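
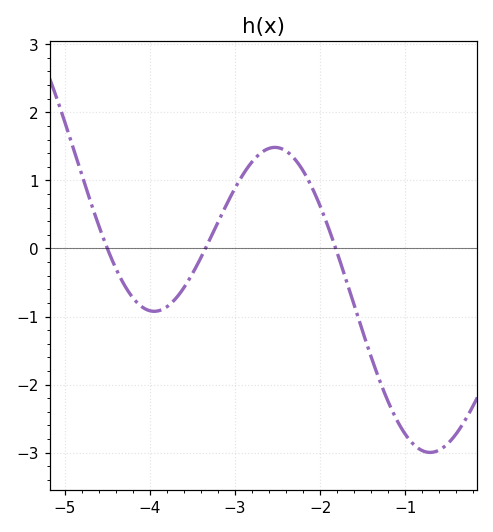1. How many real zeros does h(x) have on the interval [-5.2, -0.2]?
3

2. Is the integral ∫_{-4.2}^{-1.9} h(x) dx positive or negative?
positive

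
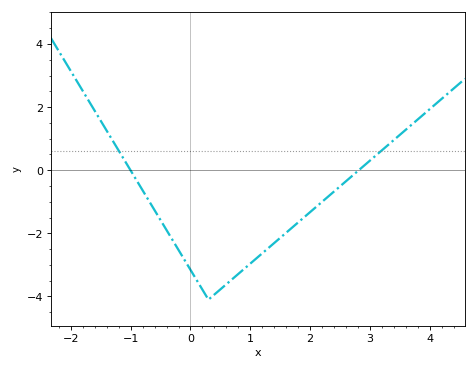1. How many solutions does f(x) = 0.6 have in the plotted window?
2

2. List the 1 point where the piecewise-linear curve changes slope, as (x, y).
(0.3, -4.1)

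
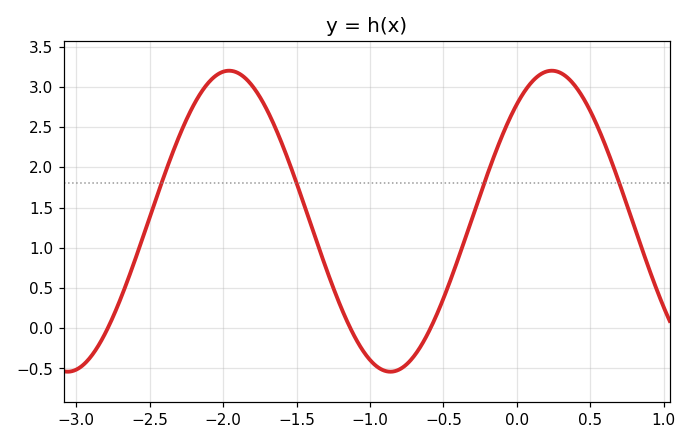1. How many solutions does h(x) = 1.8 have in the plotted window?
4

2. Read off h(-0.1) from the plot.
2.4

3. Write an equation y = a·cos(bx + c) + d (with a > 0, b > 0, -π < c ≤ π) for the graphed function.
y = 1.87cos(2.9x - 0.68) + 1.33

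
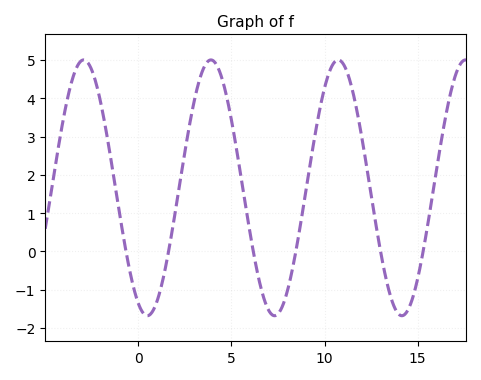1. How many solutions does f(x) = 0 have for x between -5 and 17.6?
6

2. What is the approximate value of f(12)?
2.98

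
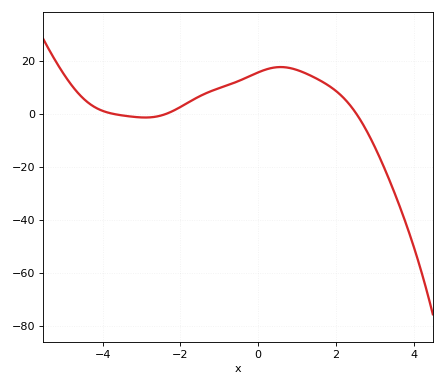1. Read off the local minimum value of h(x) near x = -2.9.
-1.37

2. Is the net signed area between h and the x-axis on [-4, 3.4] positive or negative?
positive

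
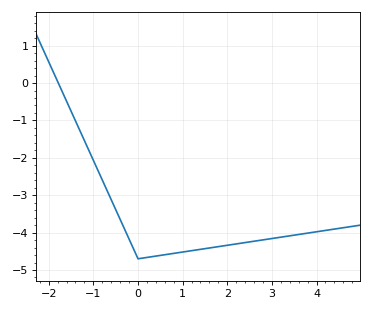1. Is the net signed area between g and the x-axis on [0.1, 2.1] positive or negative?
negative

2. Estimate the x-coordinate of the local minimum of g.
0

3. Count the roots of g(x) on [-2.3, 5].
1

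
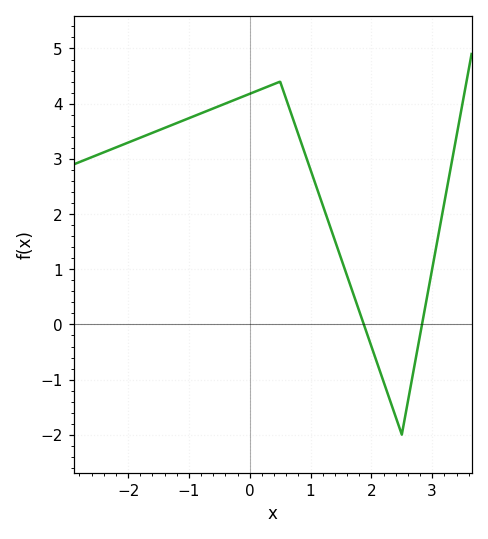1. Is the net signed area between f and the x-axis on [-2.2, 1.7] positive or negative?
positive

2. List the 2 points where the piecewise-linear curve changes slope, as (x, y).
(0.5, 4.4); (2.5, -2)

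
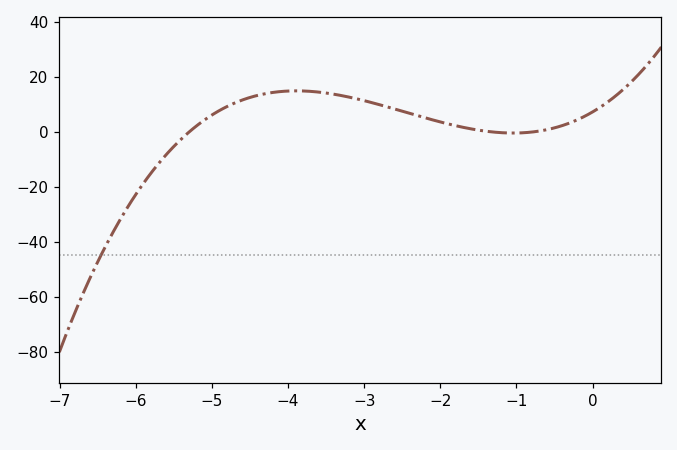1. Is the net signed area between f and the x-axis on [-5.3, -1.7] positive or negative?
positive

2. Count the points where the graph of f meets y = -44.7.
1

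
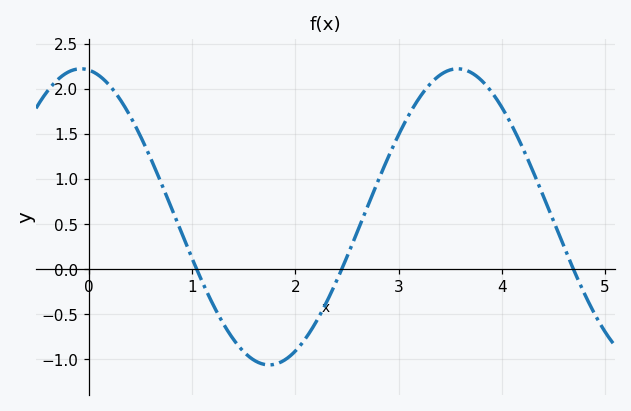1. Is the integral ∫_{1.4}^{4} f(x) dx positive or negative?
positive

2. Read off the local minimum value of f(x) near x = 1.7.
-1.05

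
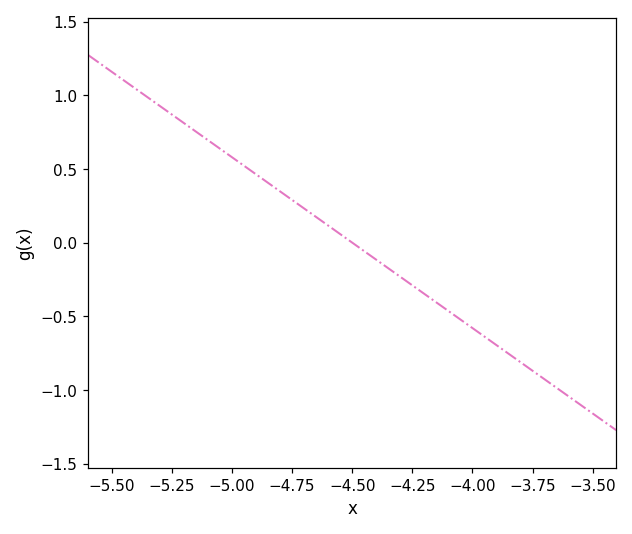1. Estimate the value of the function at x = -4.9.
0.464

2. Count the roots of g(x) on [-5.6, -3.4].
1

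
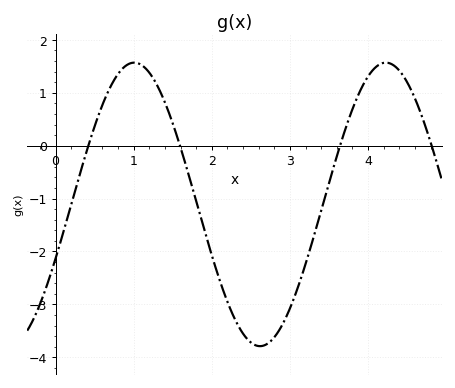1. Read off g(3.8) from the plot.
0.691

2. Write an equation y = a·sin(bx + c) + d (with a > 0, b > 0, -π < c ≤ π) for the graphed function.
y = 2.68sin(1.95x - 0.39) - 1.11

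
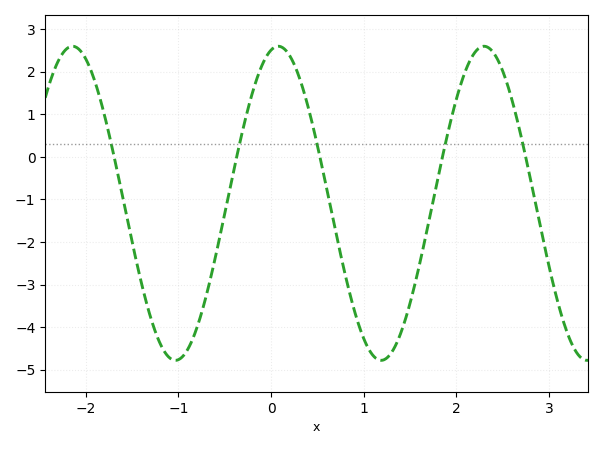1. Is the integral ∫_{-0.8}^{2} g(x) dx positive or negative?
negative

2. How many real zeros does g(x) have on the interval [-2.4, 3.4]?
5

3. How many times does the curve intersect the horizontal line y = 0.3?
5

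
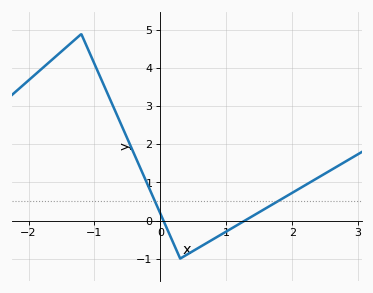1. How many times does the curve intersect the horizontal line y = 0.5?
2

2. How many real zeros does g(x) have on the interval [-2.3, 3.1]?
2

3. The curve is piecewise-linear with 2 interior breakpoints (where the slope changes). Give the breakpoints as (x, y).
(-1.2, 4.9); (0.3, -1)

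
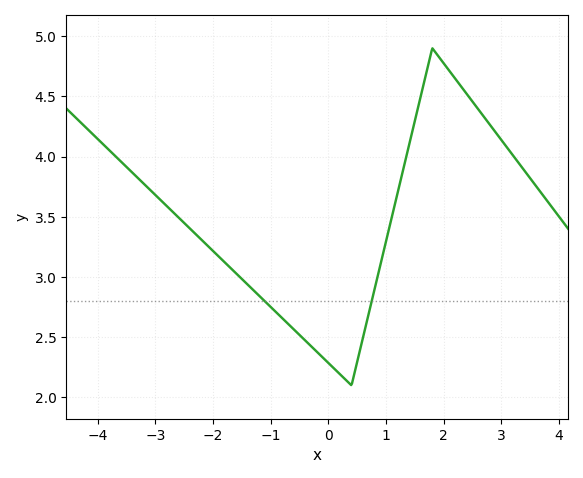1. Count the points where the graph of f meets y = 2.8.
2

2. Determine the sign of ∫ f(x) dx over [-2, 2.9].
positive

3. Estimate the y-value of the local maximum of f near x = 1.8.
4.9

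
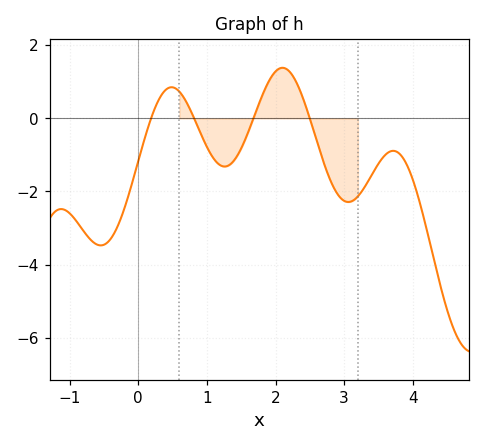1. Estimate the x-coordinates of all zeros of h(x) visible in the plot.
0.188, 0.815, 1.68, 2.5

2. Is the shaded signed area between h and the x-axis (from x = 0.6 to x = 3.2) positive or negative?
negative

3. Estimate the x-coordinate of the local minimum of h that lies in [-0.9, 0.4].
-0.546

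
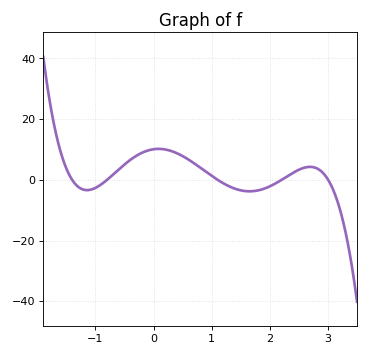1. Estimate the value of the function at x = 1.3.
-2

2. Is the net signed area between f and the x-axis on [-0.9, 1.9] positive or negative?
positive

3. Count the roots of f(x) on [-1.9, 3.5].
5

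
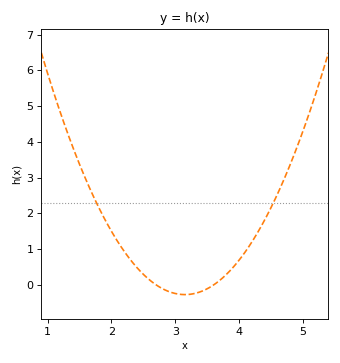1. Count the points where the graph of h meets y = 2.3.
2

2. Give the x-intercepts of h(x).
2.7, 3.6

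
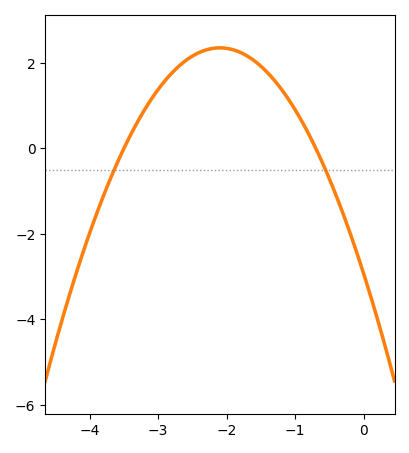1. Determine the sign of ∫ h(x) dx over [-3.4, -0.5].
positive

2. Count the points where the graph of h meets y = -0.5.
2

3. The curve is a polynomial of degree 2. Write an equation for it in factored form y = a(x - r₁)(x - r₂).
y = -1.2(x + 3.5)(x + 0.7)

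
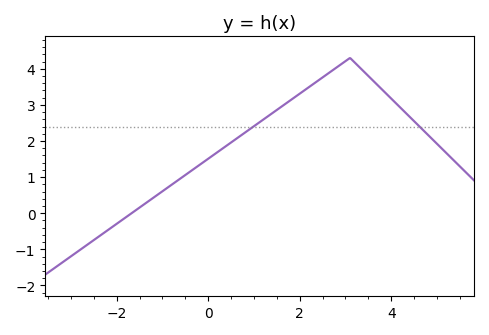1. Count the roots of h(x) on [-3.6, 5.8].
1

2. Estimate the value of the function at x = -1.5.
0.157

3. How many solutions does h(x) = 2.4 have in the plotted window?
2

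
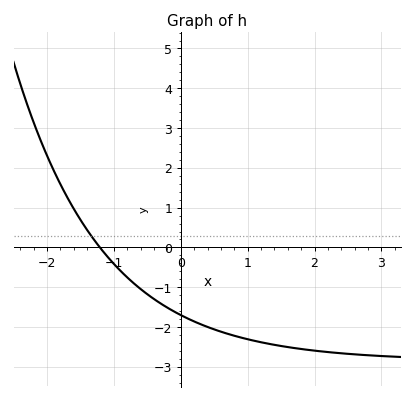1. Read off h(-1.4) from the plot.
0.4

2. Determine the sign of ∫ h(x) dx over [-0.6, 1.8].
negative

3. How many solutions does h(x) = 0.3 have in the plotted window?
1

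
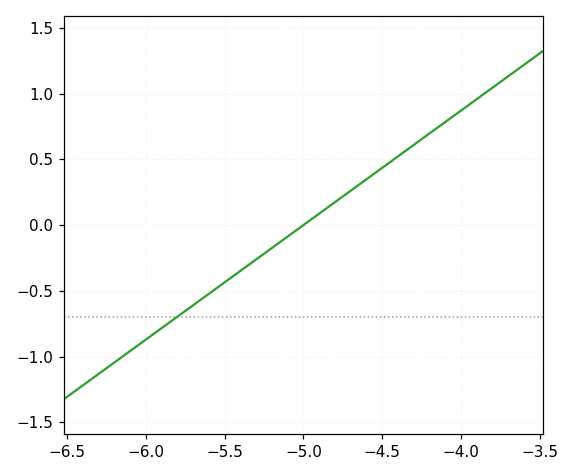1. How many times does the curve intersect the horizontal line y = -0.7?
1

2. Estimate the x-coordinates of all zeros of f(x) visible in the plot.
-5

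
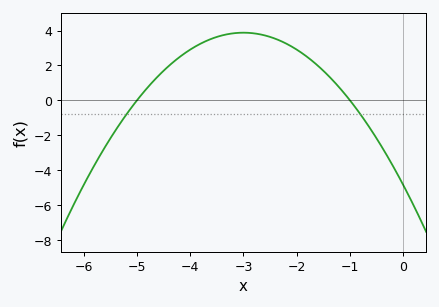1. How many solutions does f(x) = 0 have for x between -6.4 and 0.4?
2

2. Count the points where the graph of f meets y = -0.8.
2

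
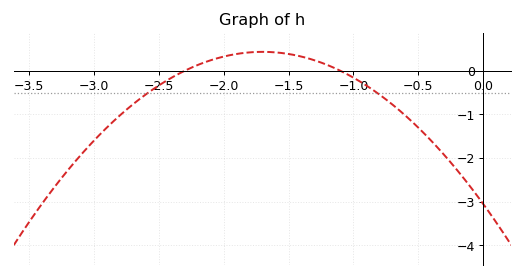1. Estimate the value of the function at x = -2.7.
-0.8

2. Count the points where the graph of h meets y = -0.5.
2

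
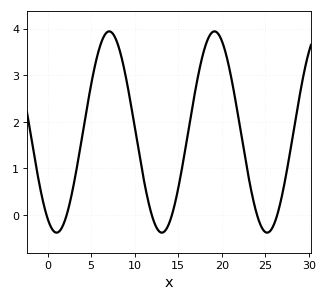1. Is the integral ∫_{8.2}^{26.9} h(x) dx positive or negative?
positive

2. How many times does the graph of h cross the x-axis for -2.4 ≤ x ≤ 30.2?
6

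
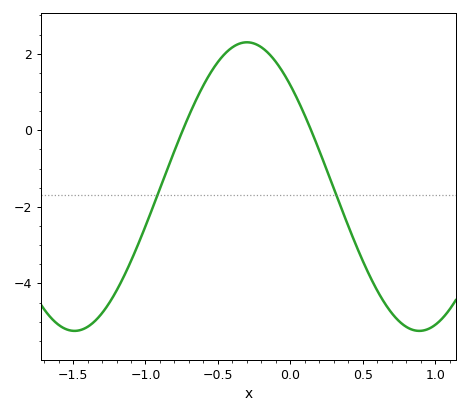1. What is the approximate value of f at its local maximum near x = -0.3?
2.3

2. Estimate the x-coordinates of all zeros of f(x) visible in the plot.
-0.743, 0.143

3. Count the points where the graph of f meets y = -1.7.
2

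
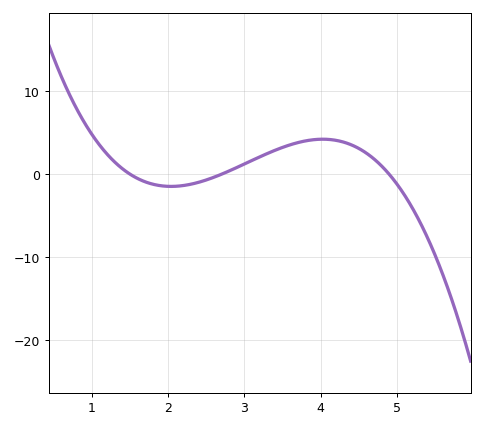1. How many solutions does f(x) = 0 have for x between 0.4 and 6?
3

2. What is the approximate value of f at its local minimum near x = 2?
-1.47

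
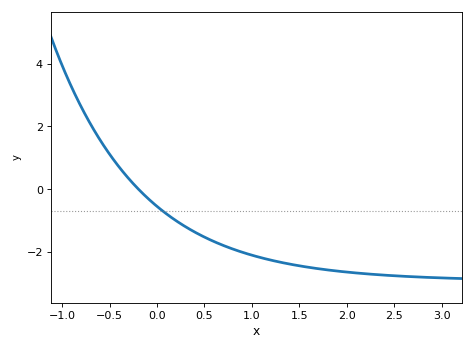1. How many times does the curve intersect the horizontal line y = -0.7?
1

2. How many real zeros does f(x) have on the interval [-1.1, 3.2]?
1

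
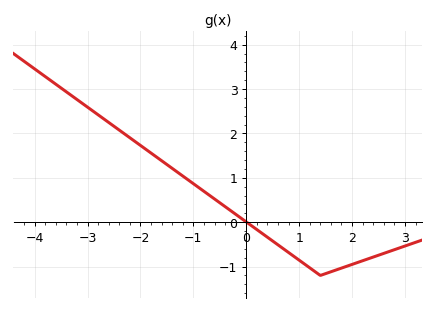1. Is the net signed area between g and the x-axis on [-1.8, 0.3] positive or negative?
positive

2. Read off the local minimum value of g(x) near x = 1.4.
-1.2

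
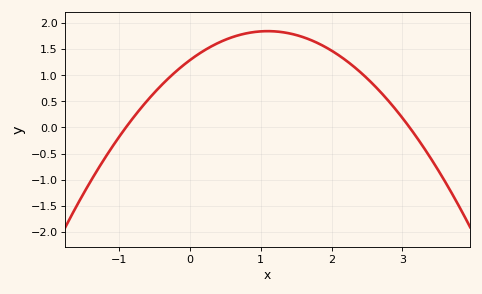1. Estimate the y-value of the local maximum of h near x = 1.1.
1.84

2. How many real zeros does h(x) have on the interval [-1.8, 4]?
2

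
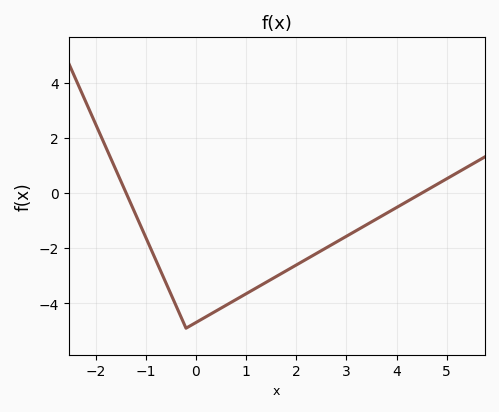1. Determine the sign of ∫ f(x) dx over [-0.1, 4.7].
negative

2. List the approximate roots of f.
-1.4, 4.6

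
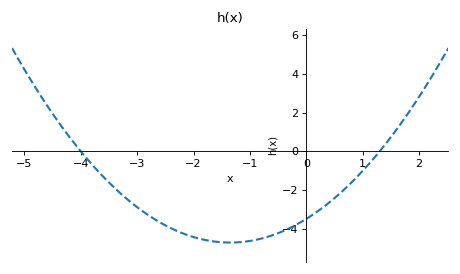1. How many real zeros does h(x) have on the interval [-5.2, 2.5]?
2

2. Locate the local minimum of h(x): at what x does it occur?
-1.4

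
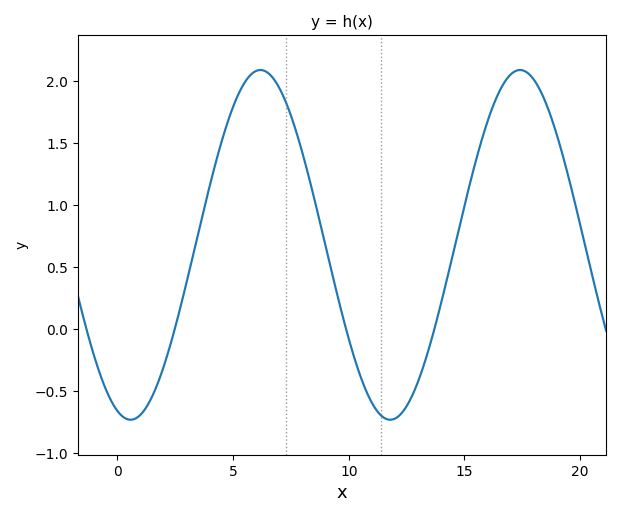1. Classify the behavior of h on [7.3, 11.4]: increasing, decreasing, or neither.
decreasing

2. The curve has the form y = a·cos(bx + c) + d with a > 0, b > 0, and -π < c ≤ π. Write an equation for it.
y = 1.41cos(0.56x + 2.8) + 0.68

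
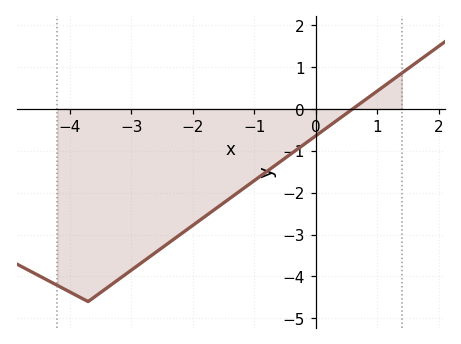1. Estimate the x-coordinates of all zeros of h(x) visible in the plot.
0.6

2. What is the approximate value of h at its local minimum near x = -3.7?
-4.6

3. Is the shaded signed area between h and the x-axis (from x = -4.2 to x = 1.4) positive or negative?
negative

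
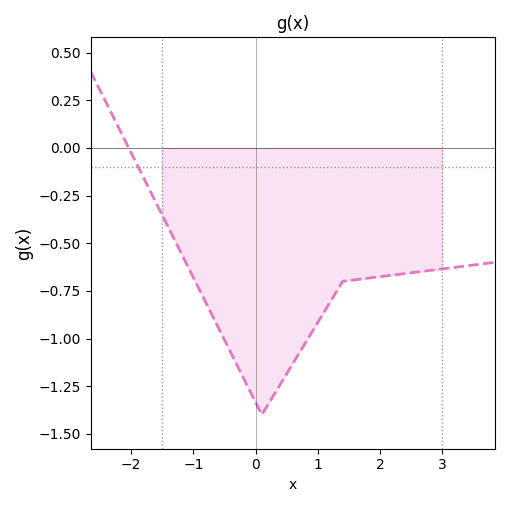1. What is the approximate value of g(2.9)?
-0.639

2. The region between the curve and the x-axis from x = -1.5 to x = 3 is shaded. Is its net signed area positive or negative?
negative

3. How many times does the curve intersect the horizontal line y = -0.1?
1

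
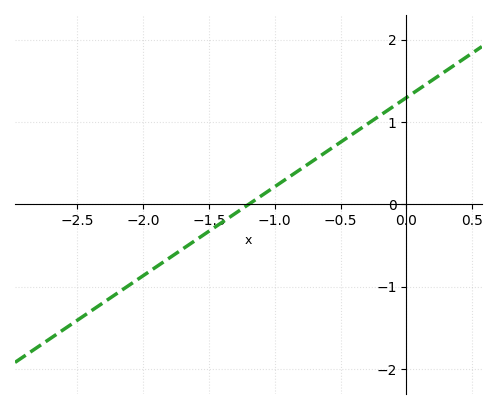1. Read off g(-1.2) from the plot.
0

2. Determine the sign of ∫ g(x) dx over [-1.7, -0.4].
positive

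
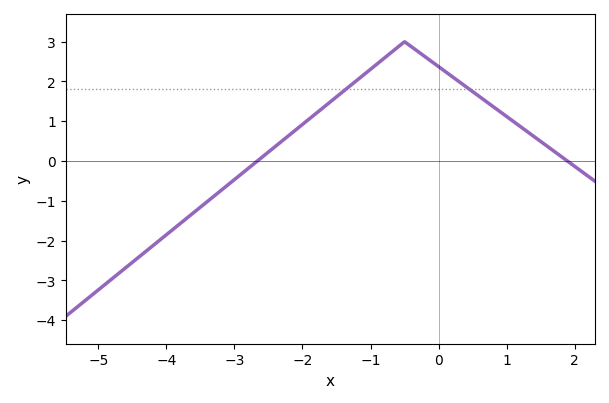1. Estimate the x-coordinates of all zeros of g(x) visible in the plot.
-2.6, 1.8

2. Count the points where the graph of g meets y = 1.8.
2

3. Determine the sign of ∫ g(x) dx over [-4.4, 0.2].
positive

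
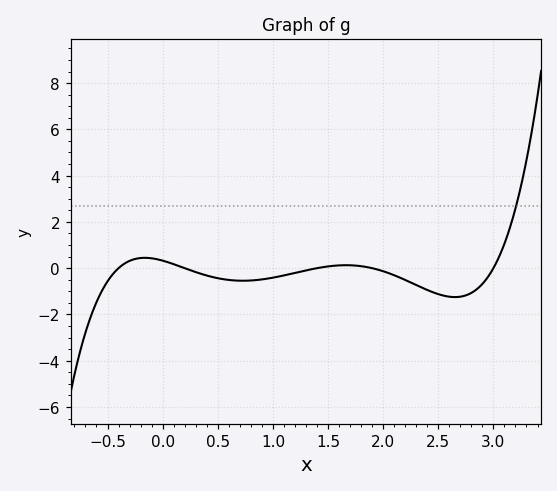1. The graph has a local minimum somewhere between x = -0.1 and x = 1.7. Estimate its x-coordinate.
0.728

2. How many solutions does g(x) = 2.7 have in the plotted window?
1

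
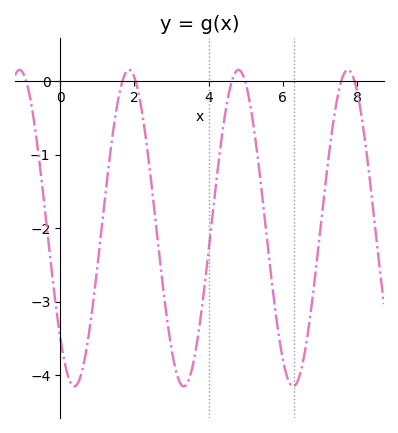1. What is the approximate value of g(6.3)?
-4.1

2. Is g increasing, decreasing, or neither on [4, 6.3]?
neither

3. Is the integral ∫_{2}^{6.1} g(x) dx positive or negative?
negative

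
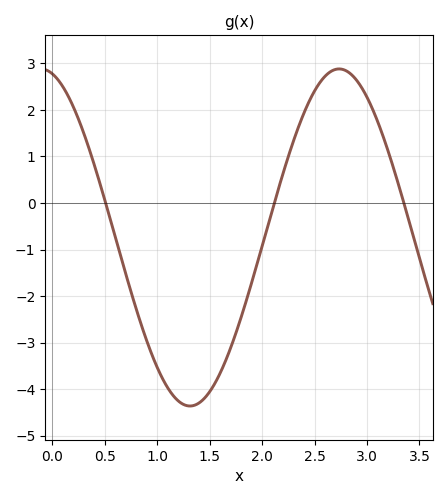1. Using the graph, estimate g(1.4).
-4.29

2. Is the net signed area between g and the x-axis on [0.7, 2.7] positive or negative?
negative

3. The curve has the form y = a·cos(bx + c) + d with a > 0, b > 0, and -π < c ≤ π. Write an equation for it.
y = 3.62cos(2.21x + 0.242) - 0.74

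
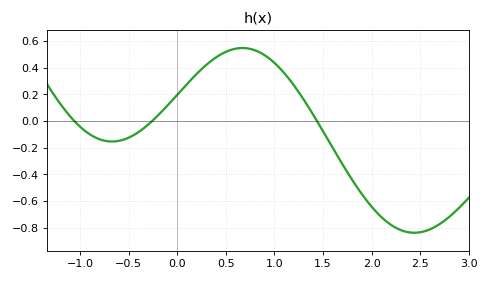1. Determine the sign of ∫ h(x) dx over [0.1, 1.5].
positive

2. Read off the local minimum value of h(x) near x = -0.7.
-0.153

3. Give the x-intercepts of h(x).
-1.06, -0.259, 1.44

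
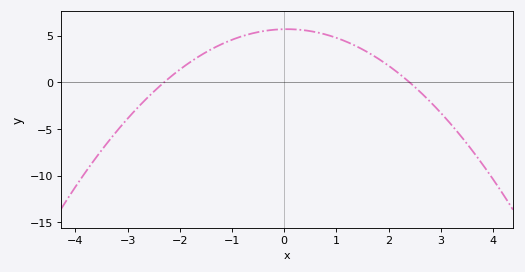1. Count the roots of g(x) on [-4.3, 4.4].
2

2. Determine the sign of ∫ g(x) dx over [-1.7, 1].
positive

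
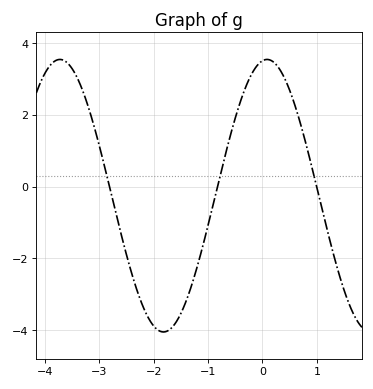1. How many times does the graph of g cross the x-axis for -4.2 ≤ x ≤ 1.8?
3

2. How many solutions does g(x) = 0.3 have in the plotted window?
3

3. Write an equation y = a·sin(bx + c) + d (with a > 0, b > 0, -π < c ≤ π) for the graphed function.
y = 3.8sin(1.6x + 1.4) - 0.25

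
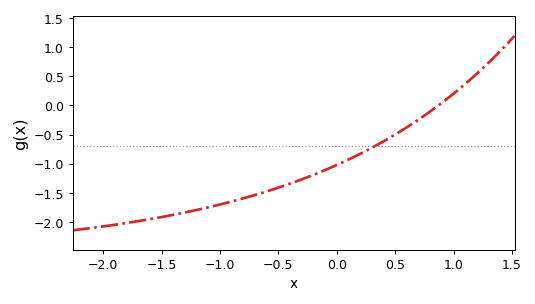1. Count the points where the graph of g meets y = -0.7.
1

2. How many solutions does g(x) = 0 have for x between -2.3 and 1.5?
1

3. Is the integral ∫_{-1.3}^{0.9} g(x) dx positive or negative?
negative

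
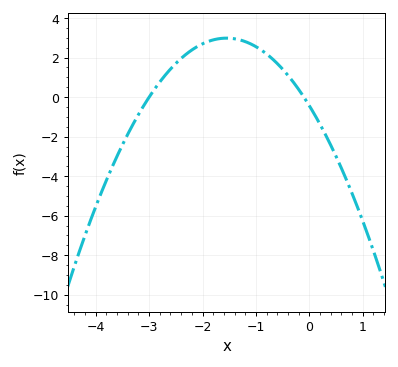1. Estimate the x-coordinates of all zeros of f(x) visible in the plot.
-3, -0.1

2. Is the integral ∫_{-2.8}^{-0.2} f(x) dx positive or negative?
positive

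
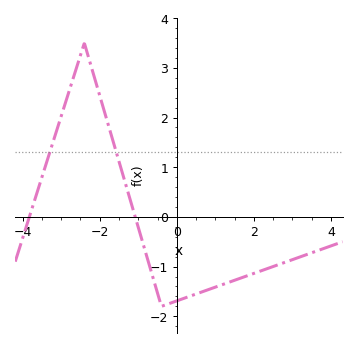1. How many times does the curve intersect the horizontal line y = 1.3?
2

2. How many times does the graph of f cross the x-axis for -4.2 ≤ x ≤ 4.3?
2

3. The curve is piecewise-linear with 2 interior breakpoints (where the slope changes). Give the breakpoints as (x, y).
(-2.4, 3.5); (-0.4, -1.8)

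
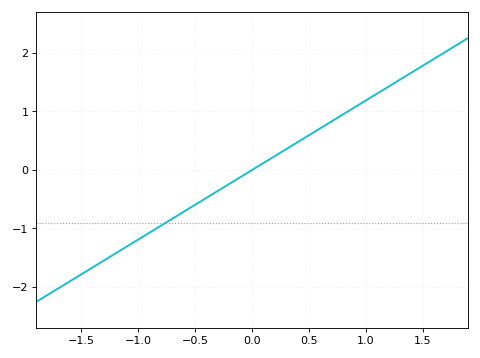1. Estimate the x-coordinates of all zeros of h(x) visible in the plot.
0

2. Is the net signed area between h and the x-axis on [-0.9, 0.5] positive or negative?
negative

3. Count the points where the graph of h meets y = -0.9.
1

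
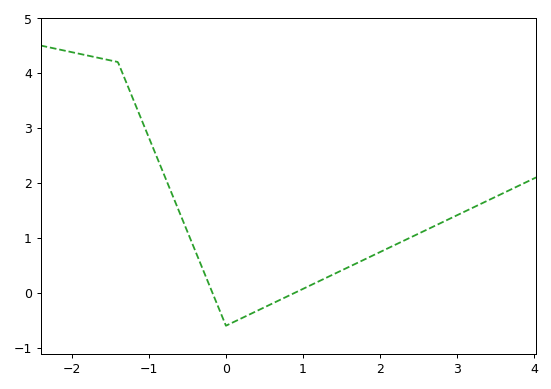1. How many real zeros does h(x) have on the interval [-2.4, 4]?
2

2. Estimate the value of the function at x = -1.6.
4.26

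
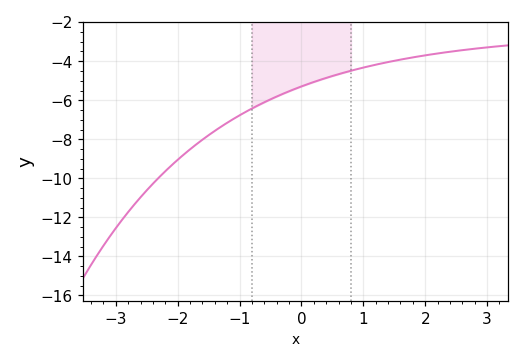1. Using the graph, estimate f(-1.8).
-8.51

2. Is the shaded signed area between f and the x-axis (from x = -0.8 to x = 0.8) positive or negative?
negative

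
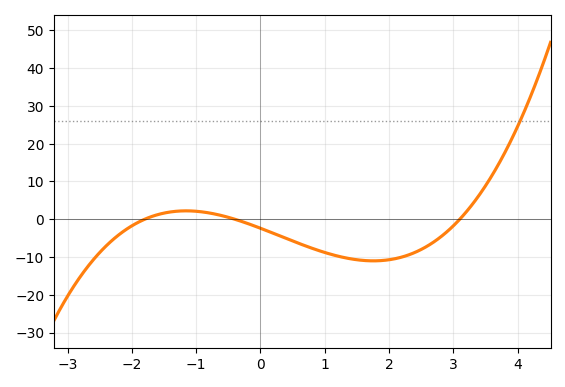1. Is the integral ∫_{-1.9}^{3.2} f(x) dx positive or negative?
negative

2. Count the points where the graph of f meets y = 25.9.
1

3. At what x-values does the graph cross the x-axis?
-1.8, -0.4, 3.2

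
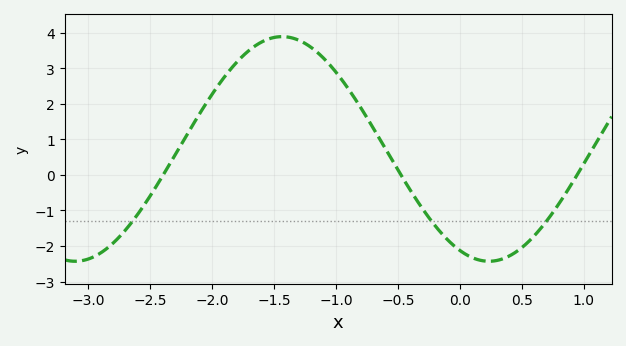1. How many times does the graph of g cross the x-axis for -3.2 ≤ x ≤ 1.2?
3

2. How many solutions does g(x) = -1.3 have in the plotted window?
3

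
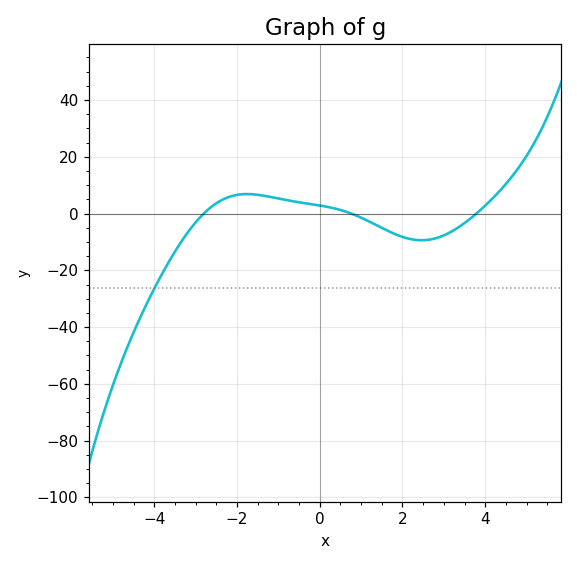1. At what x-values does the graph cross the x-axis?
-2.8, 0.761, 3.79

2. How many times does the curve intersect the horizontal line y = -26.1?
1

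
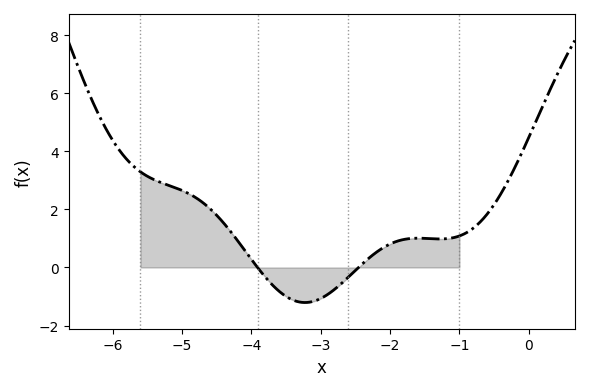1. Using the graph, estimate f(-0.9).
1.2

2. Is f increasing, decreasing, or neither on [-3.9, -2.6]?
neither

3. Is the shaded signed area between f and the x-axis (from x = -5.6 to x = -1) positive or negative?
positive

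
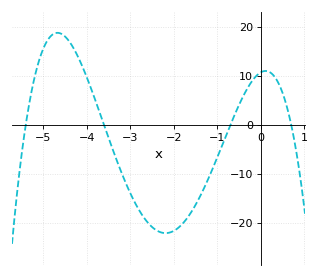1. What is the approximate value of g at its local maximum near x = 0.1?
11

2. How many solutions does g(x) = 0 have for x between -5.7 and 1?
4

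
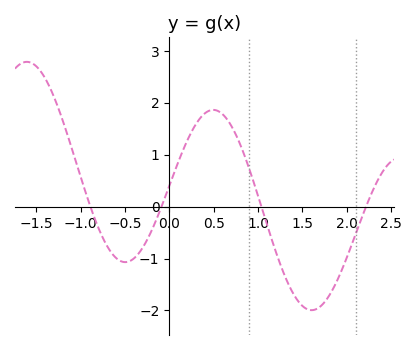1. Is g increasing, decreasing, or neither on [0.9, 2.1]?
neither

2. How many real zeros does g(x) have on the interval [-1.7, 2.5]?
4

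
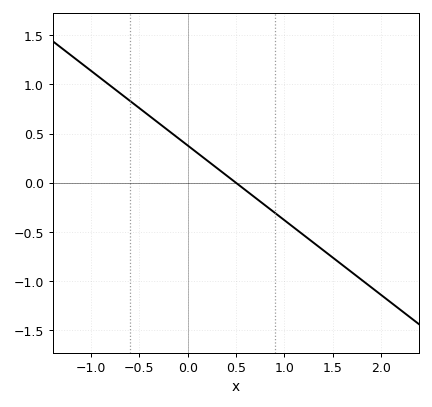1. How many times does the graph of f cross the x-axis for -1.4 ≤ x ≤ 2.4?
1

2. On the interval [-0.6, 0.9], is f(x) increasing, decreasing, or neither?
decreasing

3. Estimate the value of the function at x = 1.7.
-0.912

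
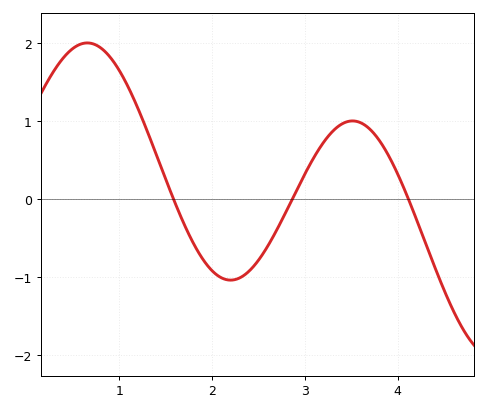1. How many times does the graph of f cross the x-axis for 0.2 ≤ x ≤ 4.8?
3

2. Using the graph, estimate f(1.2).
1.17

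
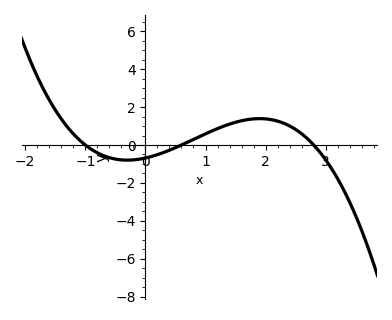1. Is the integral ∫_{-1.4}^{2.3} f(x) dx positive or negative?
positive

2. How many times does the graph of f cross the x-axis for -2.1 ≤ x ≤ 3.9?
3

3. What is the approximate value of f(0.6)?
0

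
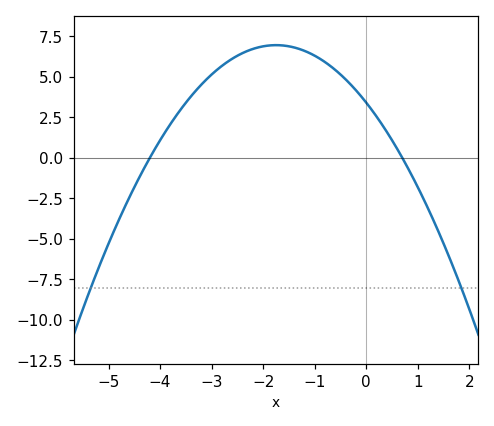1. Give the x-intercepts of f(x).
-4.2, 0.6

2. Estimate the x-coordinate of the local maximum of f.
-1.8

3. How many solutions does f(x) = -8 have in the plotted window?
2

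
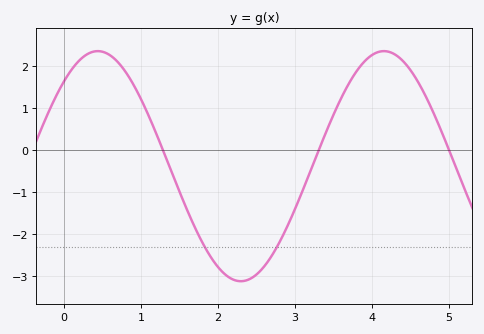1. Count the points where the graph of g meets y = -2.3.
2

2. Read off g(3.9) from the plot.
2.11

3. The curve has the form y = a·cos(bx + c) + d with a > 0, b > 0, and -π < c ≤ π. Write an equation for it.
y = 2.74cos(1.69x - 0.74) - 0.38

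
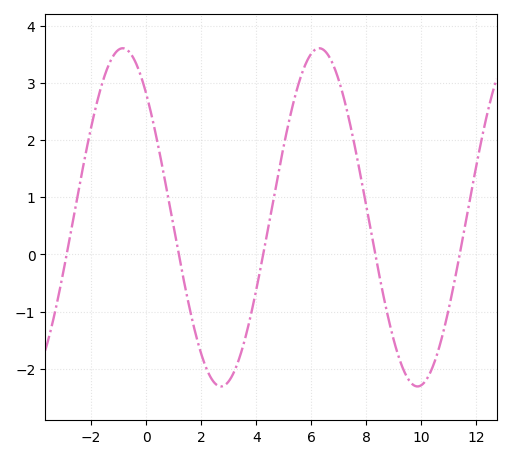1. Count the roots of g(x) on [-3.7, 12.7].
5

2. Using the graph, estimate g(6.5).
3.56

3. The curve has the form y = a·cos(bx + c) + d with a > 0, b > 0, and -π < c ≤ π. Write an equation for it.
y = 2.96cos(0.88x + 0.752) + 0.65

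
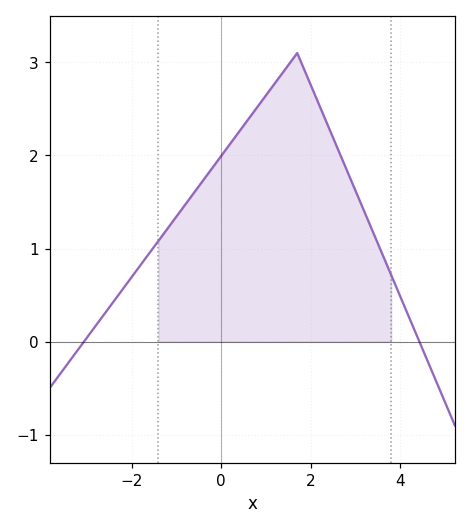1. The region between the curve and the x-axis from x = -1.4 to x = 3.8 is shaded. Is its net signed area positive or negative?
positive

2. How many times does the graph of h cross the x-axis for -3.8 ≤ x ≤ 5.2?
2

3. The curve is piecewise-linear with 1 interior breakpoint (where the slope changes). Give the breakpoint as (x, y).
(1.7, 3.1)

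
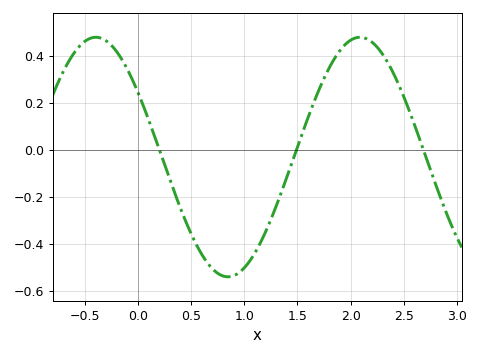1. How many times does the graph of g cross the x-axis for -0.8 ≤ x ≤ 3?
3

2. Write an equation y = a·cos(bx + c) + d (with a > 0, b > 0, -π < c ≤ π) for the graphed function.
y = 0.51cos(2.5x + 1) - 0.03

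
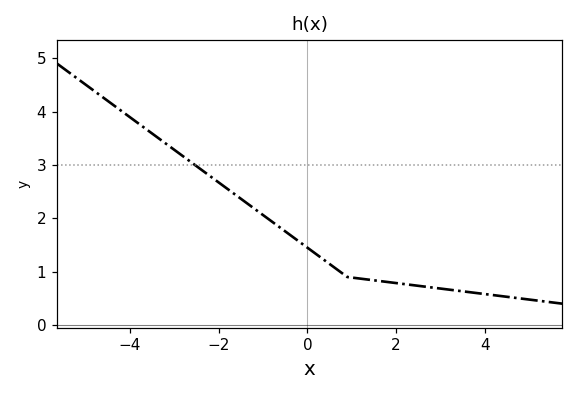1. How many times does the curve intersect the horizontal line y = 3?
1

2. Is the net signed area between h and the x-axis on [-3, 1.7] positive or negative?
positive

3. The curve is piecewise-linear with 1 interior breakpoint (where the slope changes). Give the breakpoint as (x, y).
(0.9, 0.9)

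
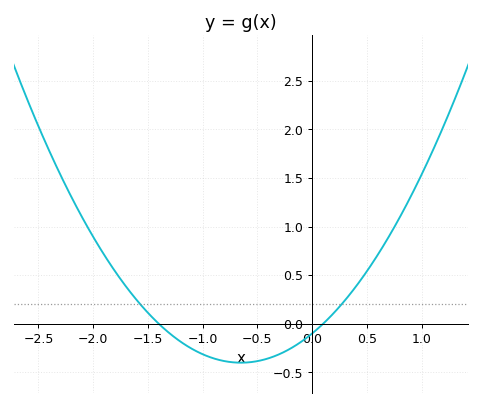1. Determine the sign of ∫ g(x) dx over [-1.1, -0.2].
negative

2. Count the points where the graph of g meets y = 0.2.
2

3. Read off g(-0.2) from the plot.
-0.256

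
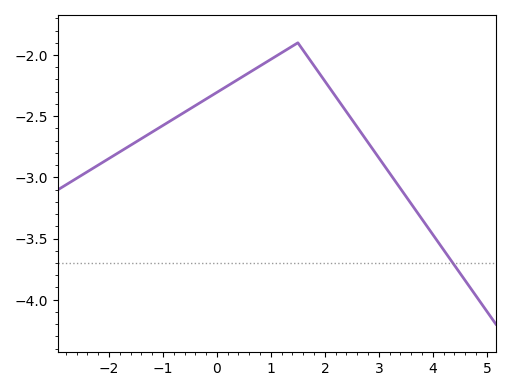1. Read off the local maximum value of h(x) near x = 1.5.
-1.9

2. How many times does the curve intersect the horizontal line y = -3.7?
1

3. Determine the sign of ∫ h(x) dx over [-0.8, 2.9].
negative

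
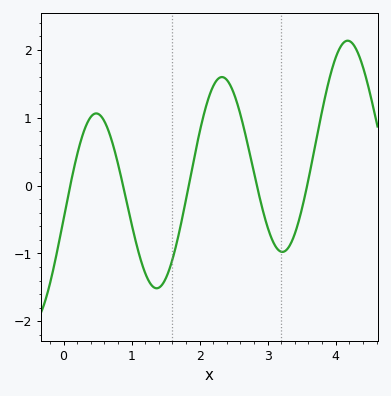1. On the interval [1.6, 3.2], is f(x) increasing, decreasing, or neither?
neither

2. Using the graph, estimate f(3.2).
-0.976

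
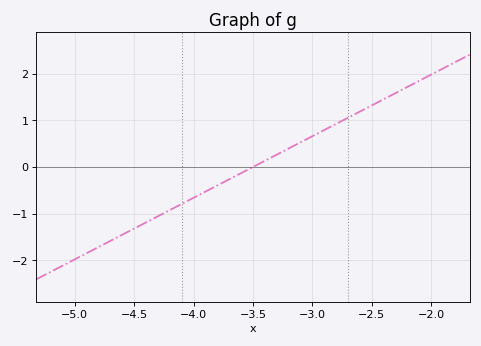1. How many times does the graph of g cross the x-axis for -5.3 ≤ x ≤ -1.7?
1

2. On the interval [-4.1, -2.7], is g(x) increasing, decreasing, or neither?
increasing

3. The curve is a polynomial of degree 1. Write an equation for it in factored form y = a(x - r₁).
y = 1.32(x + 3.5)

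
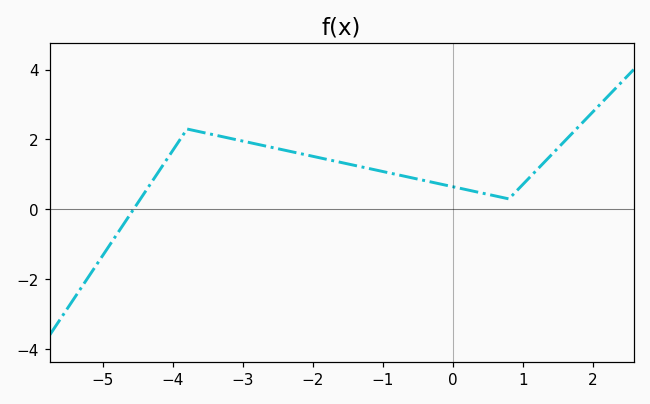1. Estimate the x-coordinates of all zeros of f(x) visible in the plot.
-4.57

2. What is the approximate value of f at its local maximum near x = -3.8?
2.3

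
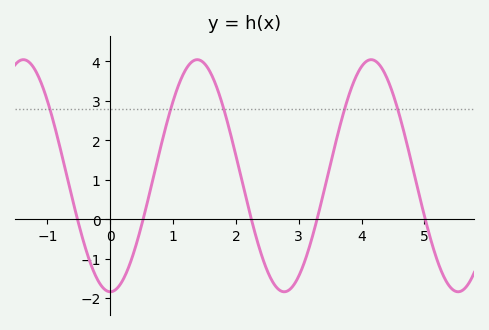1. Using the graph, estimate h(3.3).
0.1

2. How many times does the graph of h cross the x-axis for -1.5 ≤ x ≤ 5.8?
5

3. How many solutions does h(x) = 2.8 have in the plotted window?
5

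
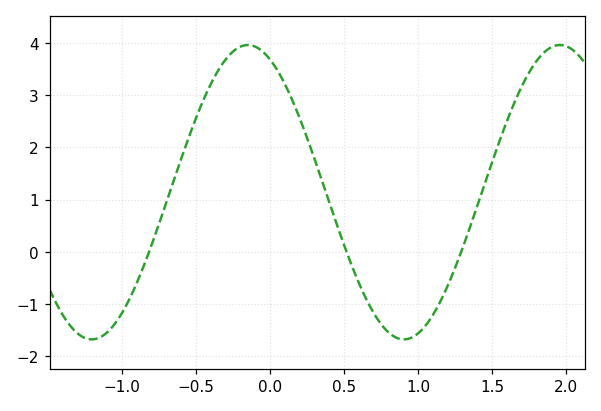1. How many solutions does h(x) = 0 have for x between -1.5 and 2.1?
3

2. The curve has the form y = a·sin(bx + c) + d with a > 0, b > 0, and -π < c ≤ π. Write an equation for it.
y = 2.82sin(2.98x + 2.02) + 1.14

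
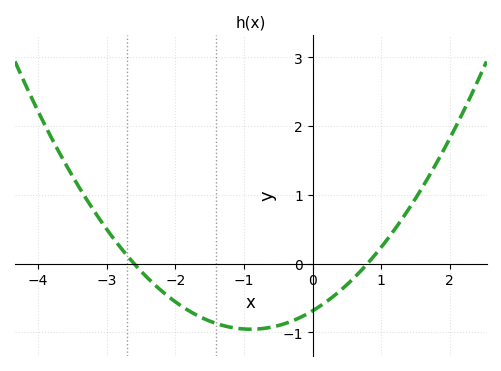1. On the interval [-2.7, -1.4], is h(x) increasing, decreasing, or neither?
decreasing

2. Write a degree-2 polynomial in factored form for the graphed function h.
y = 0.33(x + 2.6)(x - 0.8)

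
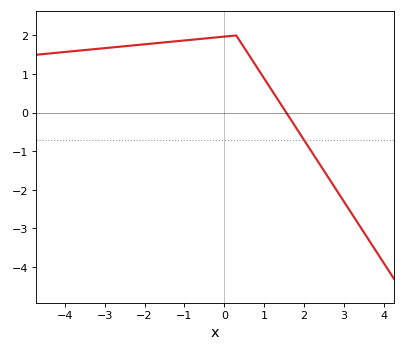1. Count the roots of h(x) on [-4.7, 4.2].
1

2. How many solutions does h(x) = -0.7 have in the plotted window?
1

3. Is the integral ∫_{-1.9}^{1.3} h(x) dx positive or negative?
positive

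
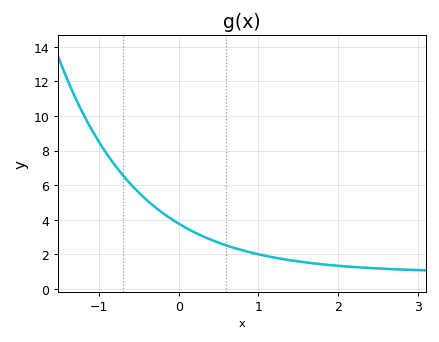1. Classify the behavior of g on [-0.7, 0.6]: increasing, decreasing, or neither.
decreasing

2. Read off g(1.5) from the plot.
1.6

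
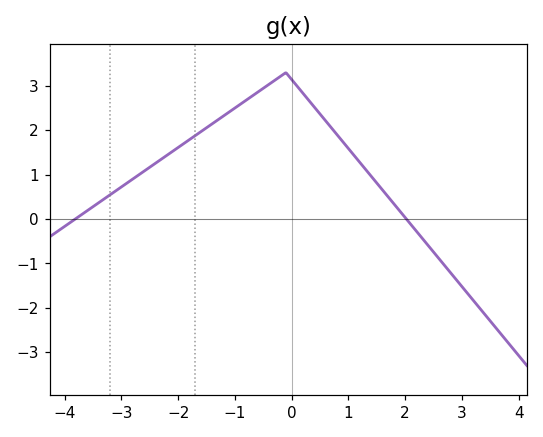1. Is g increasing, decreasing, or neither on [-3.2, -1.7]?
increasing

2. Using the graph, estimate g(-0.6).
2.86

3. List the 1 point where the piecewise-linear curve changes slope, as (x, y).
(-0.1, 3.3)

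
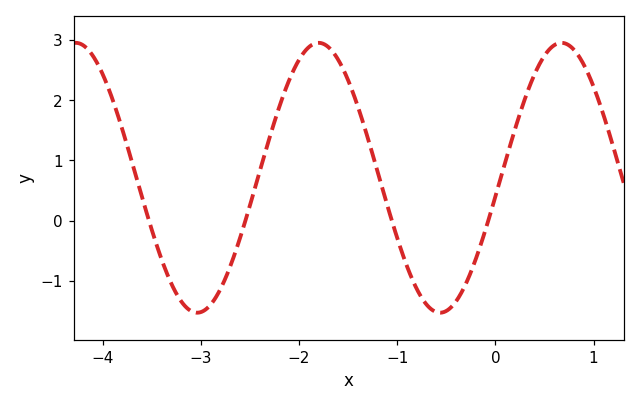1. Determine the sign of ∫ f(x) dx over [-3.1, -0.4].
positive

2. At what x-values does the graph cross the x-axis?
-3.5, -2.5, -1.1, -0.1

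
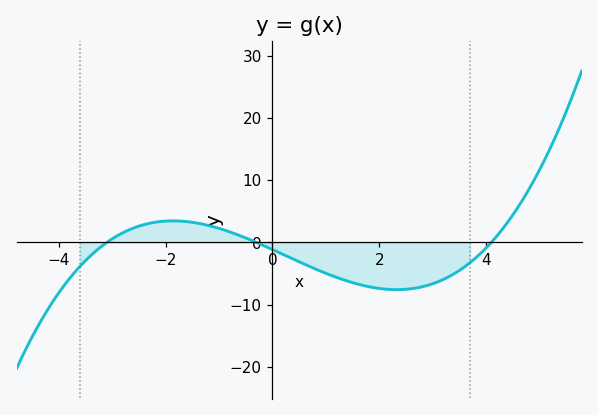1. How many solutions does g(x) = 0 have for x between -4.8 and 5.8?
3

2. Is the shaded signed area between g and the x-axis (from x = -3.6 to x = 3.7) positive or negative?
negative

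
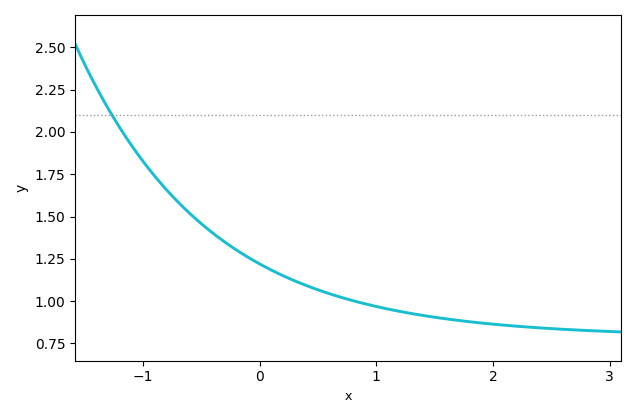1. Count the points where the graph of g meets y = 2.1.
1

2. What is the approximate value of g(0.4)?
1.09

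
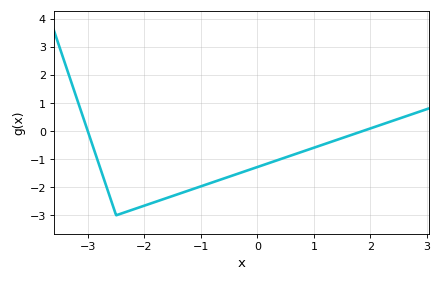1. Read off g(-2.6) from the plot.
-2.4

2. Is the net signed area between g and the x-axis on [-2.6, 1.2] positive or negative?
negative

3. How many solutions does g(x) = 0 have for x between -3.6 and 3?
2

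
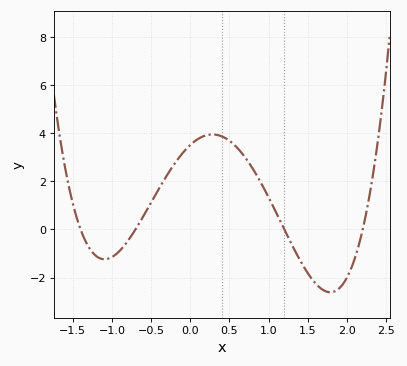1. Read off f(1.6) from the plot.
-2.25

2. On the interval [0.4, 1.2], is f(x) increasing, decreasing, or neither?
decreasing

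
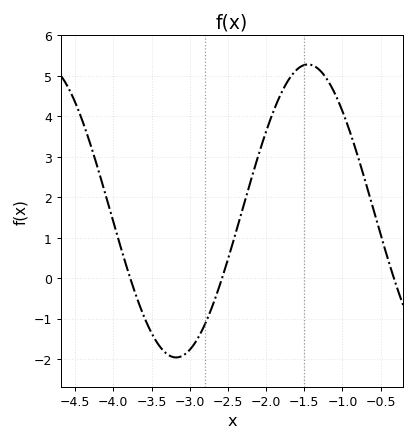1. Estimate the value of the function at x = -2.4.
1.1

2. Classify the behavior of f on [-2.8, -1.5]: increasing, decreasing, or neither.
increasing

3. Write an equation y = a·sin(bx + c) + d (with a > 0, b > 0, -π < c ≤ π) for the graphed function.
y = 3.62sin(1.82x - 2.07) + 1.66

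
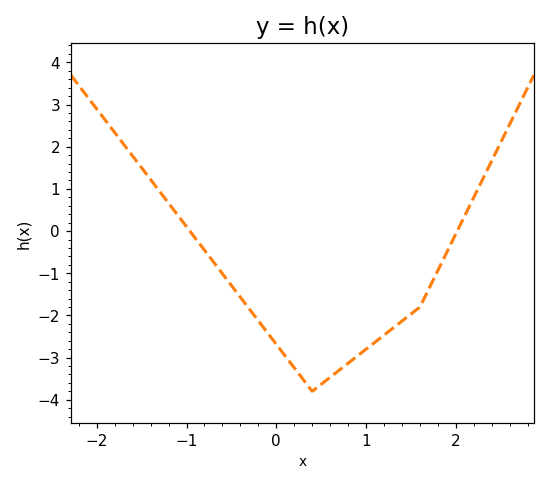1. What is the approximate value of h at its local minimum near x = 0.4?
-3.8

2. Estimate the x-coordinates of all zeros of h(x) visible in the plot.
-0.962, 2.02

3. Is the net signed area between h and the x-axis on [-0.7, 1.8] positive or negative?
negative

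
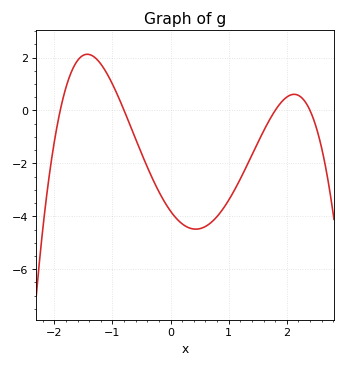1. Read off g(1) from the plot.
-3.4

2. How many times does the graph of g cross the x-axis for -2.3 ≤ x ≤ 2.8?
4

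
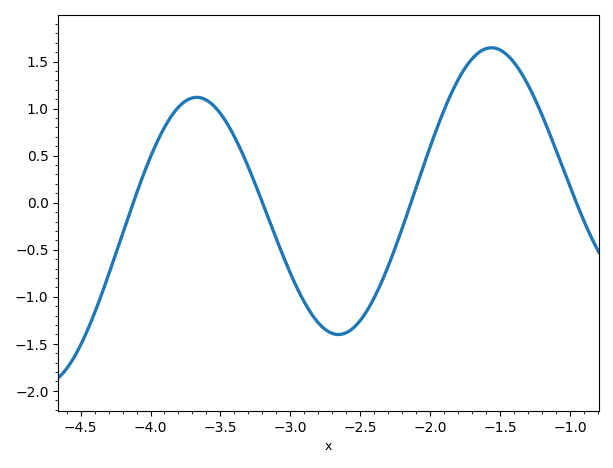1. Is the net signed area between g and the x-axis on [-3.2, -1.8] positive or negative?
negative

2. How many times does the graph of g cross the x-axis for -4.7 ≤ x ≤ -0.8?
4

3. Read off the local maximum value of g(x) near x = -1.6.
1.65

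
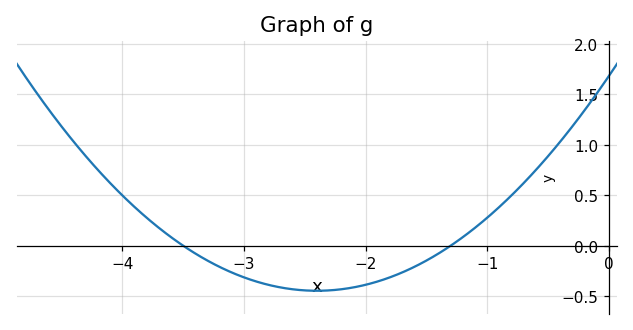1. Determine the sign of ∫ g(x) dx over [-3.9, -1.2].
negative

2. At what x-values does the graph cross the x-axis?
-3.5, -1.3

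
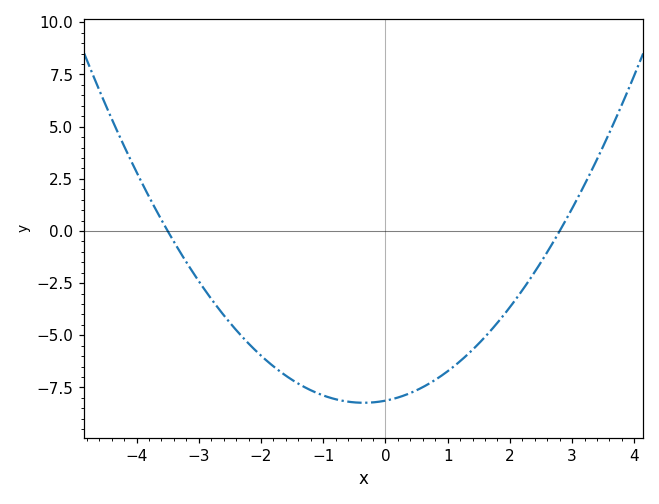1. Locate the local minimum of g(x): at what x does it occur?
-0.4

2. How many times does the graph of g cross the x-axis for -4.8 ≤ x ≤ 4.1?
2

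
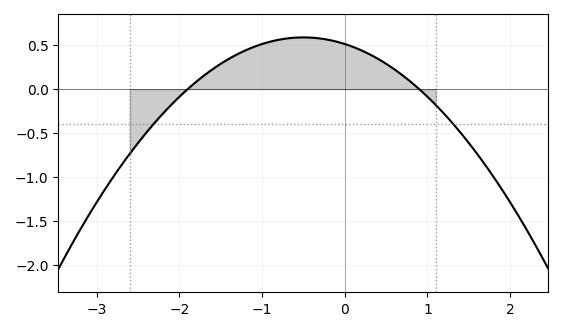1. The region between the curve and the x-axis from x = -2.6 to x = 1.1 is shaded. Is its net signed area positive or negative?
positive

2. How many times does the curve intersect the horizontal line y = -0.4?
2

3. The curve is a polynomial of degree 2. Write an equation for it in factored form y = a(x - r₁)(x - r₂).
y = -0.3(x + 1.9)(x - 0.9)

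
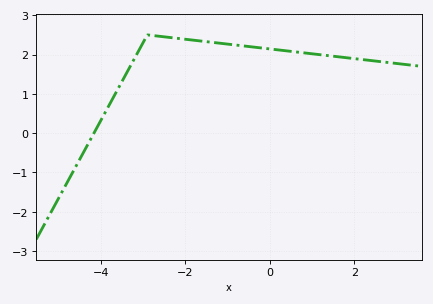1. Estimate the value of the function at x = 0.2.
2.12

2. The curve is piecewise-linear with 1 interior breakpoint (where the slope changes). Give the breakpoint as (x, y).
(-2.9, 2.5)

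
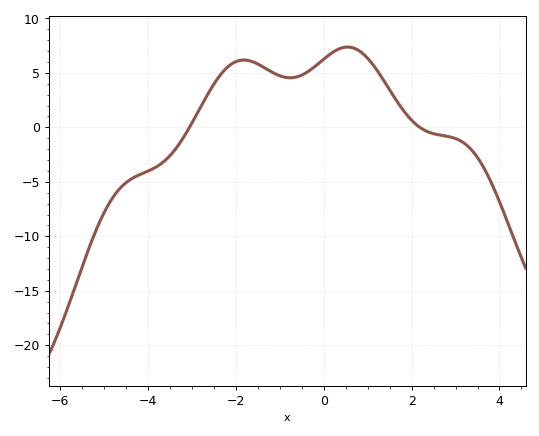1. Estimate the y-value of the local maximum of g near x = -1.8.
6.18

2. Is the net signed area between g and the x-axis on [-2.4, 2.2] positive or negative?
positive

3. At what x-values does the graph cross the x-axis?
-3.06, 2.19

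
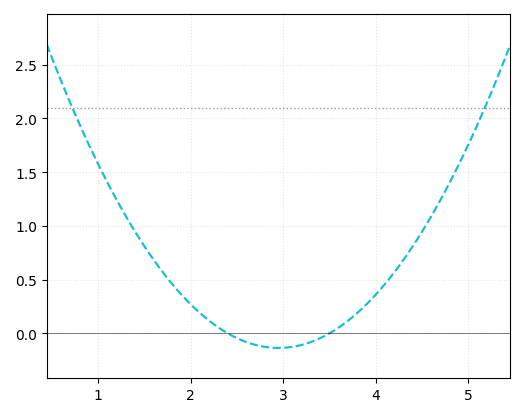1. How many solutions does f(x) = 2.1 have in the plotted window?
2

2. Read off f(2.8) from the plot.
-0.126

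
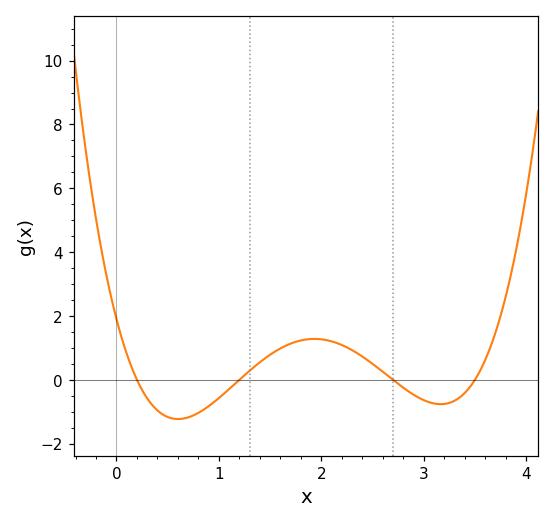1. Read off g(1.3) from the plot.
0.285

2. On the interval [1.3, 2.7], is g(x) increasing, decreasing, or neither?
neither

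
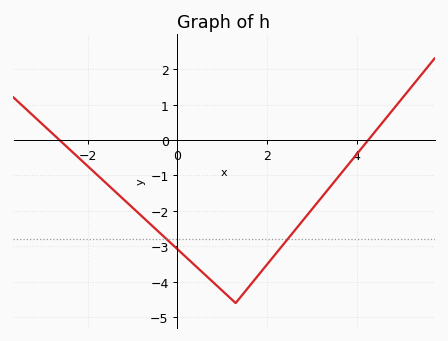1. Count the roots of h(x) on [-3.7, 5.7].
2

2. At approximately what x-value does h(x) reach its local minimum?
1.3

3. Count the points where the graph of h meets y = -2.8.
2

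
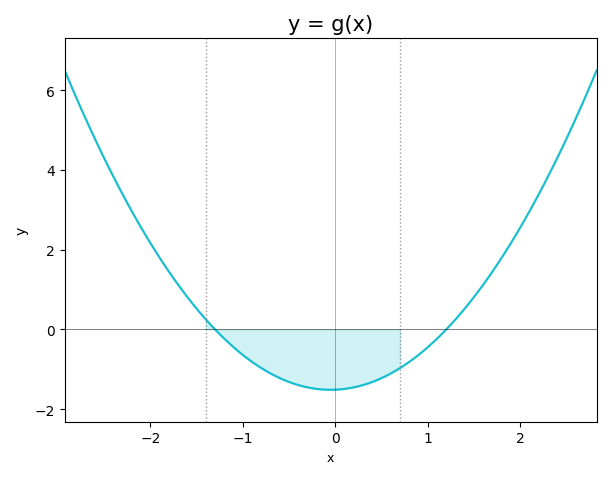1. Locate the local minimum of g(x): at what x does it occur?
-0.05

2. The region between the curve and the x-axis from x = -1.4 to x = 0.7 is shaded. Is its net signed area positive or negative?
negative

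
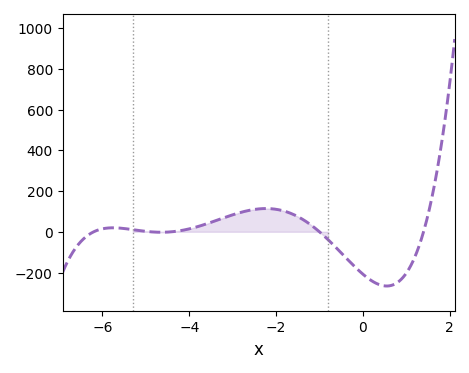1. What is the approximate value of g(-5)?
0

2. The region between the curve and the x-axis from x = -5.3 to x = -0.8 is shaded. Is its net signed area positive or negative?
positive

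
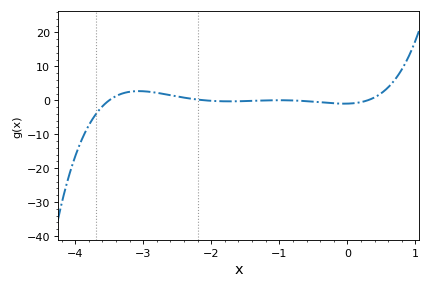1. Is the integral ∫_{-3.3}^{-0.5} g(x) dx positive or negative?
positive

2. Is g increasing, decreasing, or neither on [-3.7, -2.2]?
neither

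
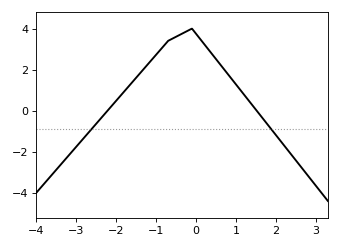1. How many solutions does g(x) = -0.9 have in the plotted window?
2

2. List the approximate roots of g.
-2.22, 1.52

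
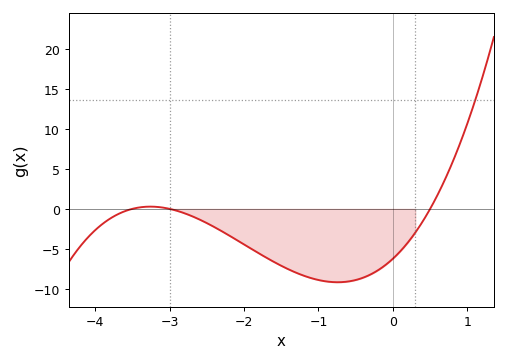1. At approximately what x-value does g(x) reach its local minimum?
-0.7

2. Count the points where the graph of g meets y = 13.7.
1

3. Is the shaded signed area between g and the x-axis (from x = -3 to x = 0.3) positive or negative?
negative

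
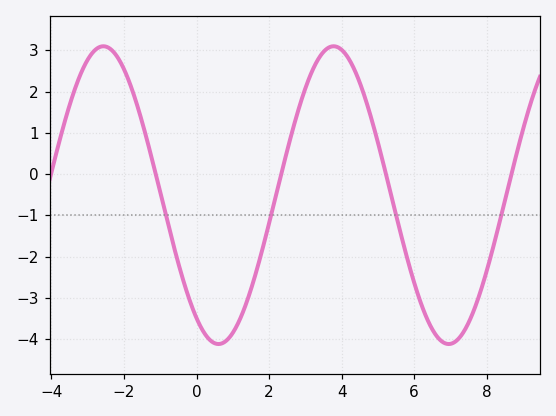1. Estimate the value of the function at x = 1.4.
-3.06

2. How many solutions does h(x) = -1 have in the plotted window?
4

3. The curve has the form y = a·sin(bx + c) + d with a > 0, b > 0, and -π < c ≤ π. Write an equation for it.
y = 3.61sin(0.99x - 2.17) - 0.51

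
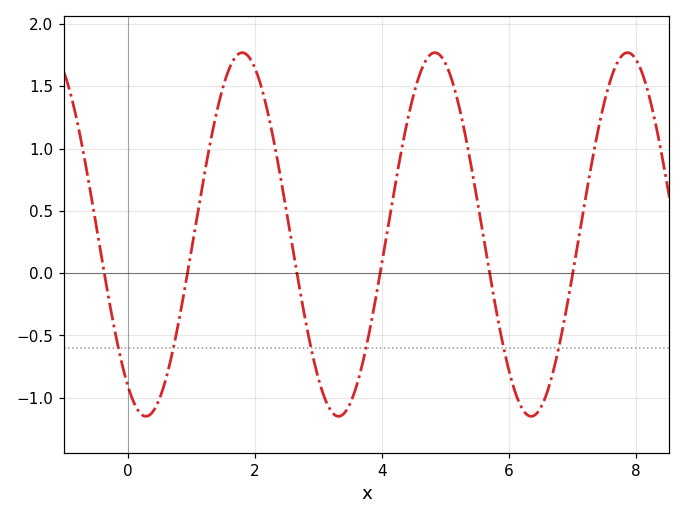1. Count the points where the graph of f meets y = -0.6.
6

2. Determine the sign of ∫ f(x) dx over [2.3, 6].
positive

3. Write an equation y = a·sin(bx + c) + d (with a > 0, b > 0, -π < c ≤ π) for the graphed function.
y = 1.46sin(2.1x - 2.2) + 0.31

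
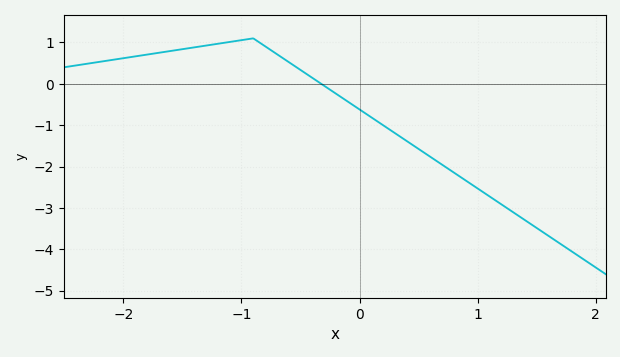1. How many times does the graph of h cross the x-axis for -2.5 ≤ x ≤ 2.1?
1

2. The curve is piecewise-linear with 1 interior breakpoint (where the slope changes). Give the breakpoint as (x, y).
(-0.9, 1.1)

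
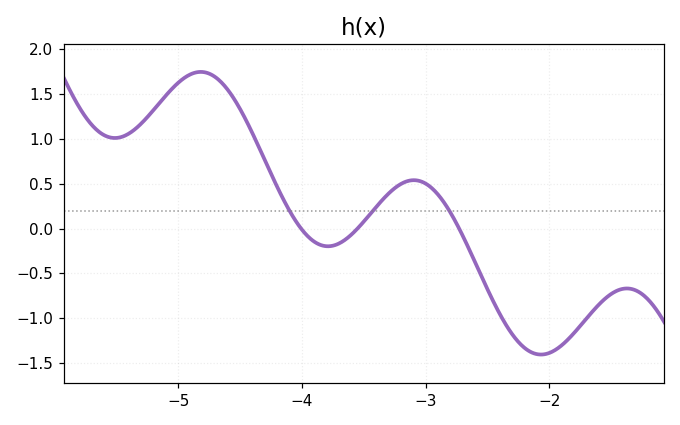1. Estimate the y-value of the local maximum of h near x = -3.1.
0.538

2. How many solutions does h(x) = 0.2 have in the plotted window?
3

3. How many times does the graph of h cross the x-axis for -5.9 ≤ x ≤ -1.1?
3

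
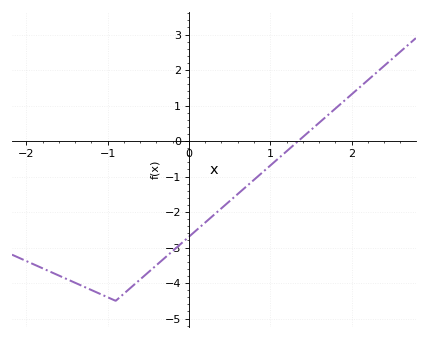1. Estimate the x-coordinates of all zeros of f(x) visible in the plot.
1.34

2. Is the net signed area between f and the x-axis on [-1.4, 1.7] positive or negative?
negative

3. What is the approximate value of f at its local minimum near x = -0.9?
-4.5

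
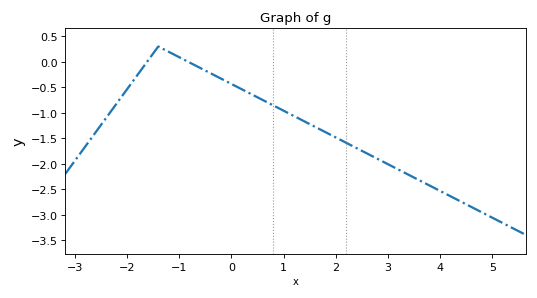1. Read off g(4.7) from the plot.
-2.9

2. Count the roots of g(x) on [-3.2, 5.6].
2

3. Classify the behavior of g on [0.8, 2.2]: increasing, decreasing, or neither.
decreasing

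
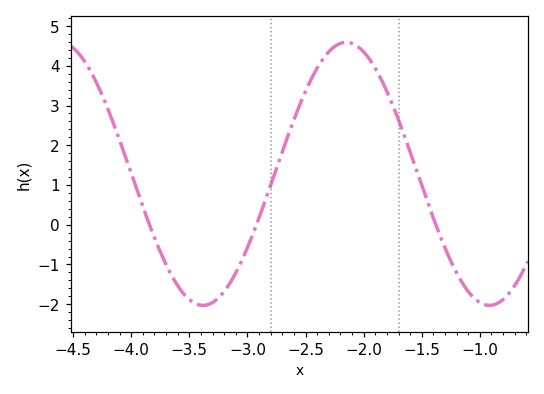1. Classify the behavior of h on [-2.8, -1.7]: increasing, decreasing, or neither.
neither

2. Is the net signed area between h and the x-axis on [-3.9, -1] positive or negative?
positive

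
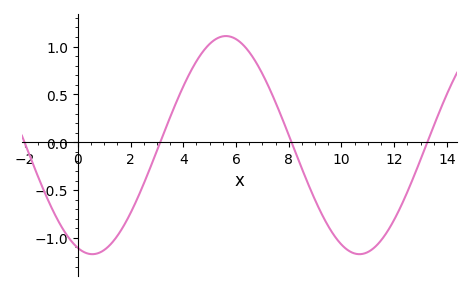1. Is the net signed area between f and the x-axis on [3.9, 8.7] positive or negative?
positive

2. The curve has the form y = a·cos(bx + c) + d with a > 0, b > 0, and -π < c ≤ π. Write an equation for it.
y = 1.14cos(0.62x + 2.8) - 0.03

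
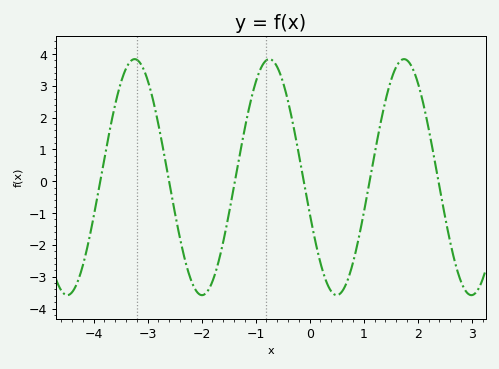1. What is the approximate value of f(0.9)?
-1.85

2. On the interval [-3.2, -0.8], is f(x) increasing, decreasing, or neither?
neither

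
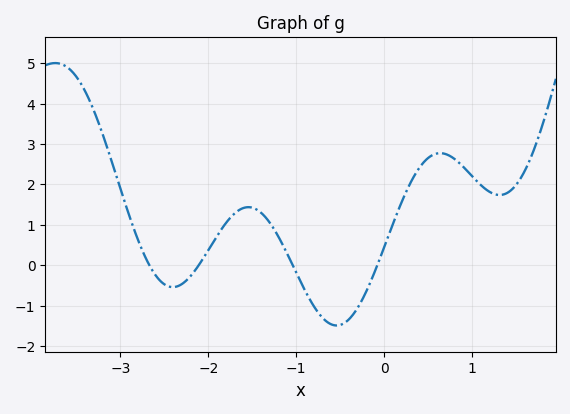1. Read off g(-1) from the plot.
-0.2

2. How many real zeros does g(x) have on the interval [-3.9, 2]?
4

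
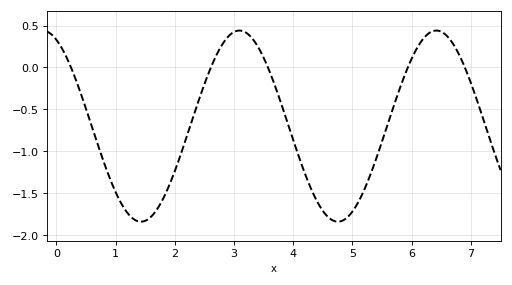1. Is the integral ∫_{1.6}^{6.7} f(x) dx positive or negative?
negative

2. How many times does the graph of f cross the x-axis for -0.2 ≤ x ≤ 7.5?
5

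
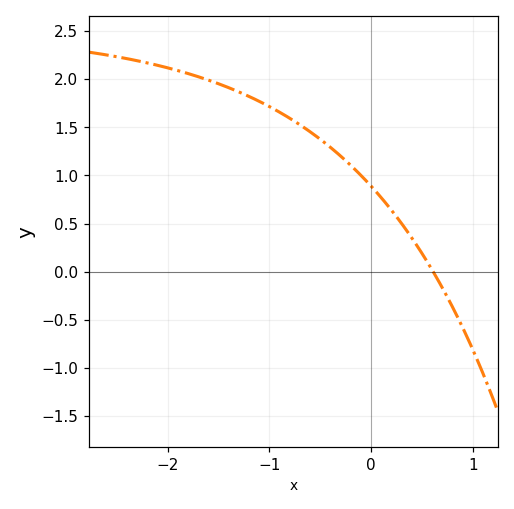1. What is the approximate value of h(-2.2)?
2.15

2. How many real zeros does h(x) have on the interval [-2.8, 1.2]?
1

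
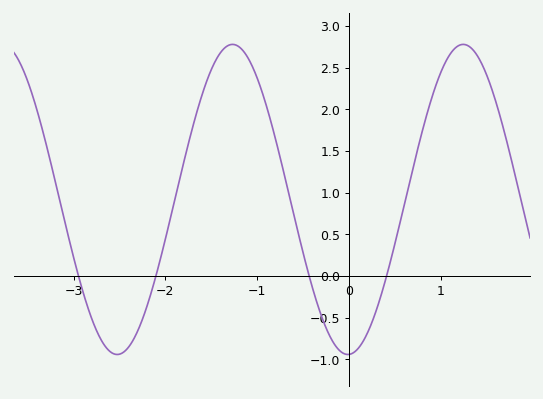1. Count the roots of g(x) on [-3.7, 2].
4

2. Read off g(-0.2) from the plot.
-0.75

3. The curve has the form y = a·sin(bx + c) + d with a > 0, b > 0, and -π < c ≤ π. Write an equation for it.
y = 1.86sin(2.5x - 1.5) + 0.92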